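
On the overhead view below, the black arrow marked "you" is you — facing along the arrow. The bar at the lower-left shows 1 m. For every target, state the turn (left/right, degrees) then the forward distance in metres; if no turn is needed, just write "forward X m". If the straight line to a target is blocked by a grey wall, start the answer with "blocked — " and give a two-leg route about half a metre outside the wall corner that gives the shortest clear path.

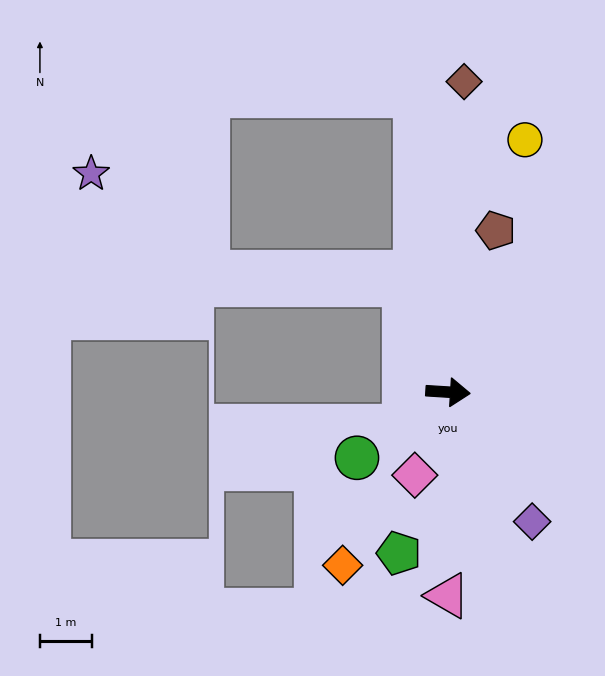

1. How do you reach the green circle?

turn right 141°, forward 2.2 m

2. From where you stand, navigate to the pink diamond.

turn right 108°, forward 1.7 m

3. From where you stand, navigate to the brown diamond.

turn left 91°, forward 6.0 m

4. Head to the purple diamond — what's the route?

turn right 53°, forward 3.0 m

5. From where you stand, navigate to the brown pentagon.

turn left 77°, forward 3.3 m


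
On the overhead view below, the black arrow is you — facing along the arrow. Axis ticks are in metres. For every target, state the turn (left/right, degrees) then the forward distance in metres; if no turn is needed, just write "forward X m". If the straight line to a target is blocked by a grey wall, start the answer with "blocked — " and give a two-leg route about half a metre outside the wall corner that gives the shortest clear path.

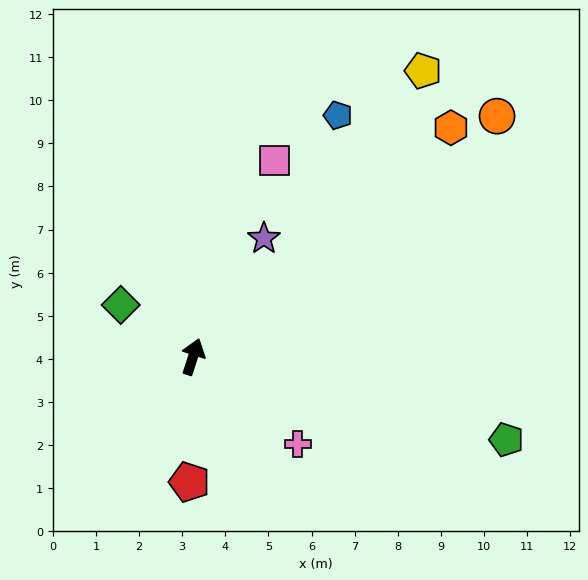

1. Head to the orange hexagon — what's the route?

turn right 30°, forward 8.0 m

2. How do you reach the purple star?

turn right 13°, forward 3.2 m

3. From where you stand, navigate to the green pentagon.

turn right 87°, forward 7.5 m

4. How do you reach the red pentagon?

turn right 164°, forward 2.9 m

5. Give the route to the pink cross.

turn right 112°, forward 3.2 m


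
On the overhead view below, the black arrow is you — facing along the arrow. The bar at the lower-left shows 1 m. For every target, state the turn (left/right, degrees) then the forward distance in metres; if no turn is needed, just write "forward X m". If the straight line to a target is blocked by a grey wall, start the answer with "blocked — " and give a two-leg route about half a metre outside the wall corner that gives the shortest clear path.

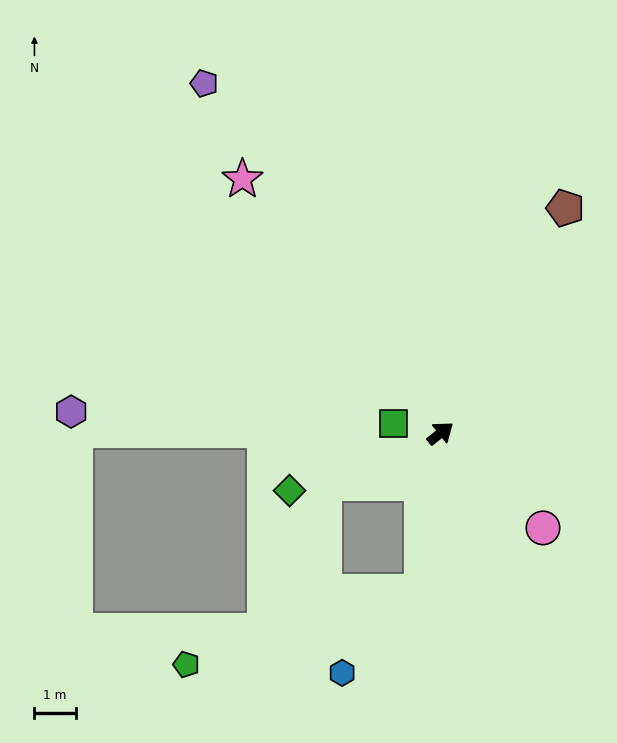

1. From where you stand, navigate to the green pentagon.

blocked — turn right 135°, forward 3.9 m, then turn right 66°, forward 6.0 m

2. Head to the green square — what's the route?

turn left 130°, forward 1.2 m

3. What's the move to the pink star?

turn left 90°, forward 7.8 m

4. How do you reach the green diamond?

turn left 163°, forward 3.9 m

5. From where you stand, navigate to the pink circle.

turn right 81°, forward 3.4 m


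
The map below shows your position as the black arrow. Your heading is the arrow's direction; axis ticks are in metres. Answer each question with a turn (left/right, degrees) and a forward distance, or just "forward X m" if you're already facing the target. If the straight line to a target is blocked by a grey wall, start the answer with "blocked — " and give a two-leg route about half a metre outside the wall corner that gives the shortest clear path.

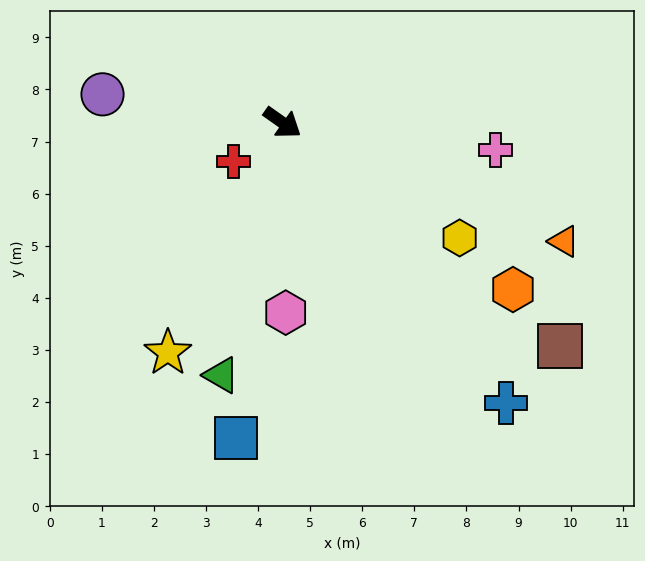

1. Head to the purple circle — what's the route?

turn right 154°, forward 3.5 m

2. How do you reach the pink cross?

turn left 28°, forward 4.1 m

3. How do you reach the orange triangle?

turn left 12°, forward 5.9 m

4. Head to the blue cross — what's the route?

turn right 16°, forward 6.9 m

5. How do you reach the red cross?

turn right 106°, forward 1.2 m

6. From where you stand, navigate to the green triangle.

turn right 68°, forward 5.0 m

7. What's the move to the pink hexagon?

turn right 54°, forward 3.6 m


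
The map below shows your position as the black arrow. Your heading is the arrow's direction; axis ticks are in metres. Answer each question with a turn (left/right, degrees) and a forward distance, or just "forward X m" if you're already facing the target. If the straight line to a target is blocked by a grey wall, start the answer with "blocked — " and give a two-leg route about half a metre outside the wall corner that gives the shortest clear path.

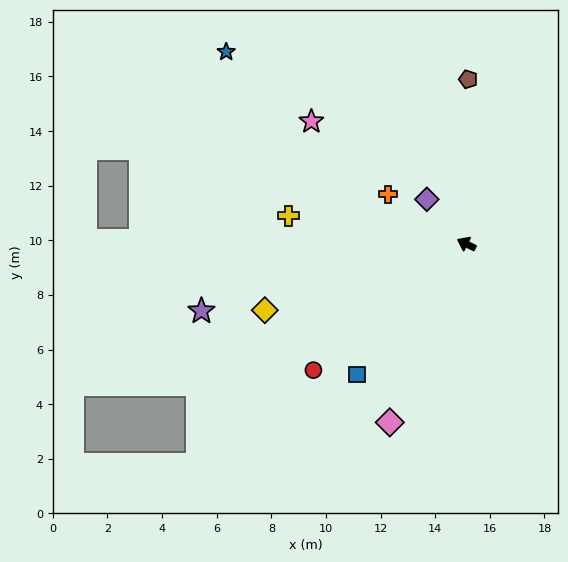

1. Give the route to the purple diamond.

turn right 22°, forward 2.2 m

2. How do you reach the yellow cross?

turn left 18°, forward 6.6 m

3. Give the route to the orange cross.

turn right 6°, forward 3.4 m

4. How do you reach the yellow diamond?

turn left 45°, forward 7.8 m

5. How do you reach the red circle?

turn left 66°, forward 7.3 m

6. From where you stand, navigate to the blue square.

turn left 77°, forward 6.2 m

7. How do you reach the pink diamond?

turn left 93°, forward 7.1 m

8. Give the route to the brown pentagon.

turn right 64°, forward 6.0 m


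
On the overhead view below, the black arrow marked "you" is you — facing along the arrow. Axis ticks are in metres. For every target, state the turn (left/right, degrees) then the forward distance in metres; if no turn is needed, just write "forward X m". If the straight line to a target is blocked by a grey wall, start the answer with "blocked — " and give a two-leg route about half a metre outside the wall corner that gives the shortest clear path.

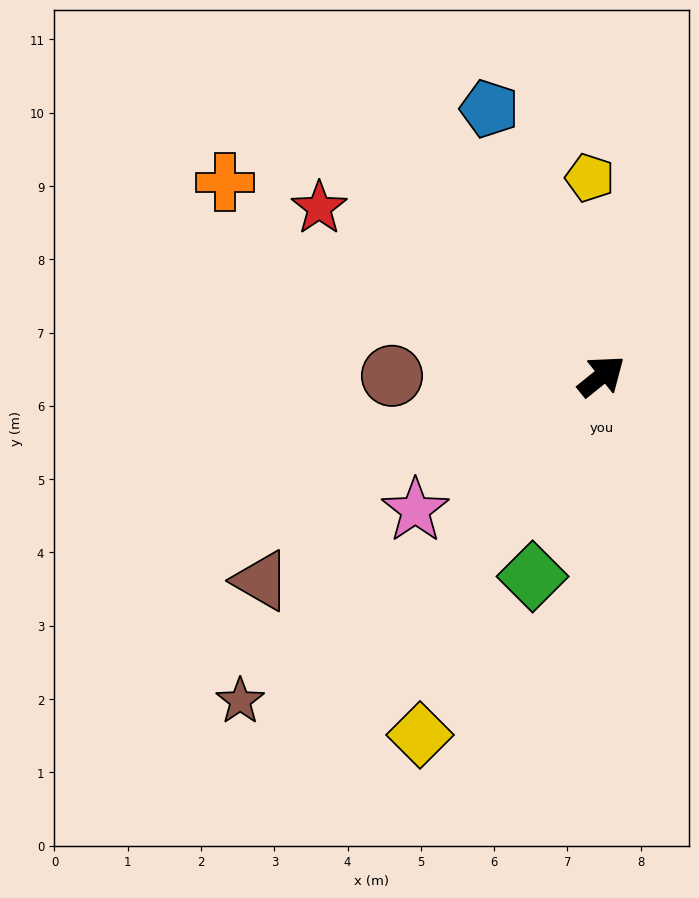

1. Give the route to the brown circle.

turn left 141°, forward 2.9 m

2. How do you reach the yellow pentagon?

turn left 55°, forward 2.7 m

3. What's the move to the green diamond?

turn right 148°, forward 2.9 m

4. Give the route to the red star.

turn left 110°, forward 4.5 m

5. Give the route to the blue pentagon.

turn left 74°, forward 4.0 m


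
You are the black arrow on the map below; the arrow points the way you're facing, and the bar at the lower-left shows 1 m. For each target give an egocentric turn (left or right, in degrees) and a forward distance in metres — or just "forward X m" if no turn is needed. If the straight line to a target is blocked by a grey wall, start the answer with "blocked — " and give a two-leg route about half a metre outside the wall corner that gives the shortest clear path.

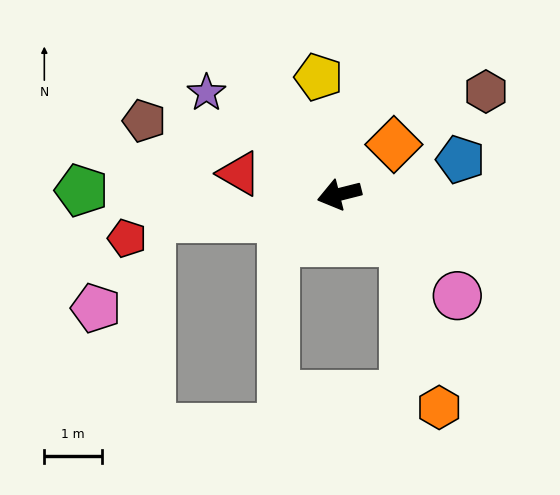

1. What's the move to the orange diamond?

turn right 152°, forward 1.3 m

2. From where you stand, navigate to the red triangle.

turn right 26°, forward 1.8 m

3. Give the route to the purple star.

turn right 52°, forward 2.9 m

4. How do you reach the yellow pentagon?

turn right 94°, forward 2.1 m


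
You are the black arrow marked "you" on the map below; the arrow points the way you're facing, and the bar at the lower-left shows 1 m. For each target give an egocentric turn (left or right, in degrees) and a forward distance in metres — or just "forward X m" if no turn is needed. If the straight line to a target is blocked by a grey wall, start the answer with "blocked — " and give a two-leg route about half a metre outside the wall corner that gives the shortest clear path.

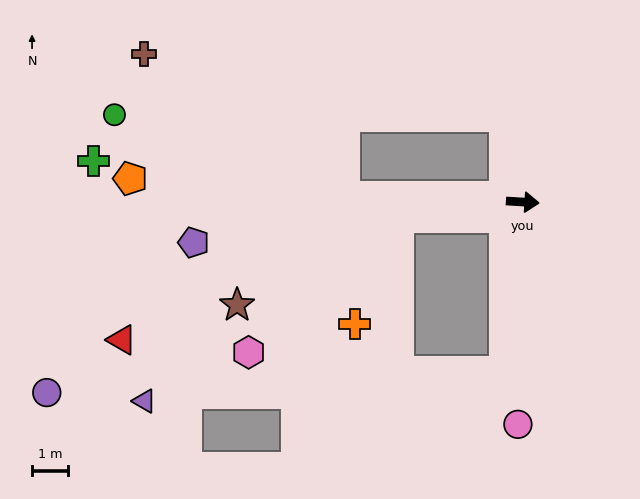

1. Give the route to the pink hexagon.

blocked — turn right 169°, forward 3.4 m, then turn left 34°, forward 5.5 m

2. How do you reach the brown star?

blocked — turn right 169°, forward 3.4 m, then turn left 21°, forward 5.1 m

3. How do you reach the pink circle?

turn right 88°, forward 6.1 m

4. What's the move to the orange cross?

blocked — turn right 169°, forward 3.4 m, then turn left 60°, forward 3.2 m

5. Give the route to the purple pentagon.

turn right 169°, forward 9.1 m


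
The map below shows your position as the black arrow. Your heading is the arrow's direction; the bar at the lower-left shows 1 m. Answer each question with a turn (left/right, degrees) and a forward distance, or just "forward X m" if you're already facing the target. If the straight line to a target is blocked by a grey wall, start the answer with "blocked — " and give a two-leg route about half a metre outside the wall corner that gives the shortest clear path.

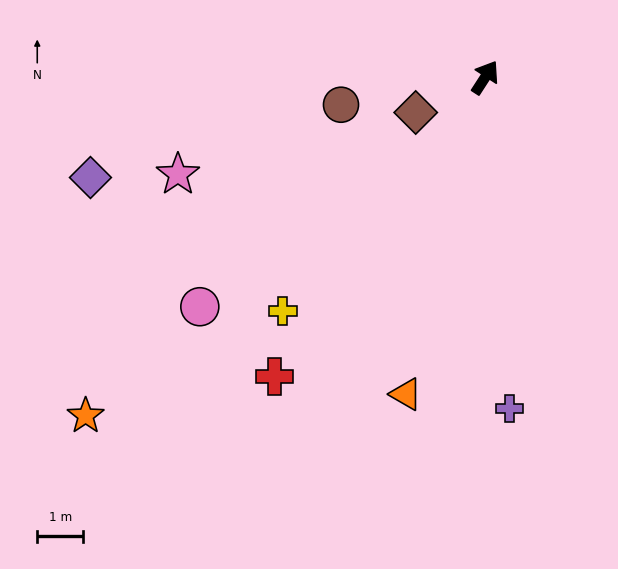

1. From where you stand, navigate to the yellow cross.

turn left 172°, forward 6.7 m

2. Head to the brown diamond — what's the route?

turn left 150°, forward 1.7 m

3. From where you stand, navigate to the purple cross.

turn right 143°, forward 7.2 m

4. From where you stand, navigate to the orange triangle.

turn right 161°, forward 7.1 m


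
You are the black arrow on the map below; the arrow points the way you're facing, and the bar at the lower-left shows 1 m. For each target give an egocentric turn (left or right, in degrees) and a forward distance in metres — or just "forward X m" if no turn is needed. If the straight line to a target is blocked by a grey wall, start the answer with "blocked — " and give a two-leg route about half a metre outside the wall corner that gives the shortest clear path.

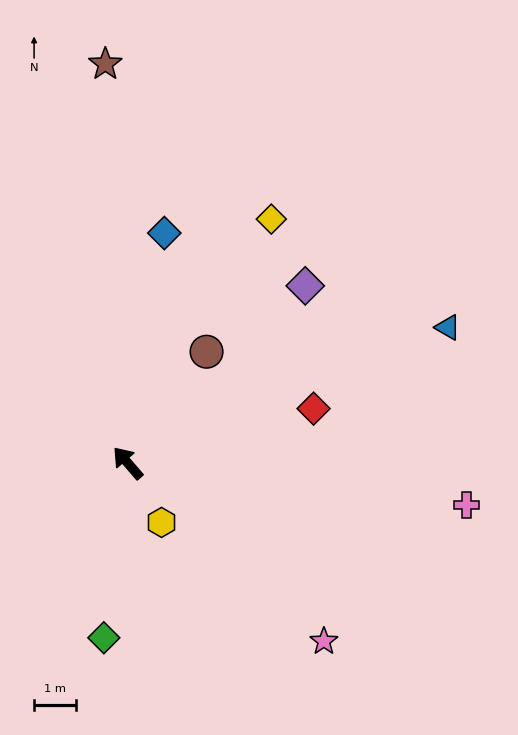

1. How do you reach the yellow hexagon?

turn left 169°, forward 1.6 m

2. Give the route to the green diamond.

turn left 131°, forward 4.3 m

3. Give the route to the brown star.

turn right 38°, forward 9.6 m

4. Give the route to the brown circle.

turn right 76°, forward 3.3 m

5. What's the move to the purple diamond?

turn right 86°, forward 6.0 m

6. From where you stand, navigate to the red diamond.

turn right 115°, forward 4.7 m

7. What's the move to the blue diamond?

turn right 50°, forward 5.6 m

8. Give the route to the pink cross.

turn right 138°, forward 8.2 m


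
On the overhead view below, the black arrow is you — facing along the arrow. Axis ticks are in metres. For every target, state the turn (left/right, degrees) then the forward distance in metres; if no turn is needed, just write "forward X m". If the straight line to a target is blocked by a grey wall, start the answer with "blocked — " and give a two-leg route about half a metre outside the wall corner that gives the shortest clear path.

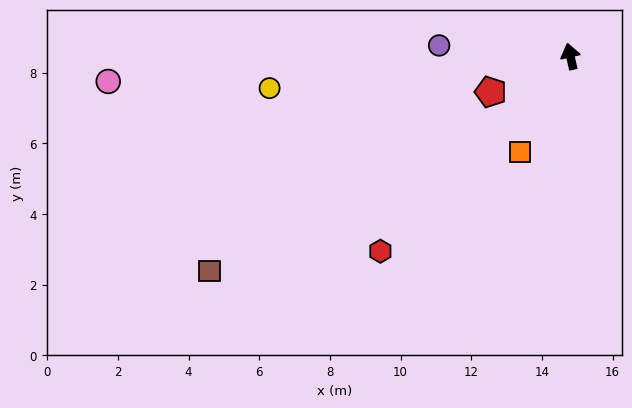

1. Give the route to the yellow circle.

turn left 83°, forward 8.6 m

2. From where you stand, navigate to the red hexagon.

turn left 123°, forward 7.7 m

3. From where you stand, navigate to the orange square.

turn left 139°, forward 3.1 m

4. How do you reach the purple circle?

turn left 72°, forward 3.7 m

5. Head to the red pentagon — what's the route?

turn left 101°, forward 2.5 m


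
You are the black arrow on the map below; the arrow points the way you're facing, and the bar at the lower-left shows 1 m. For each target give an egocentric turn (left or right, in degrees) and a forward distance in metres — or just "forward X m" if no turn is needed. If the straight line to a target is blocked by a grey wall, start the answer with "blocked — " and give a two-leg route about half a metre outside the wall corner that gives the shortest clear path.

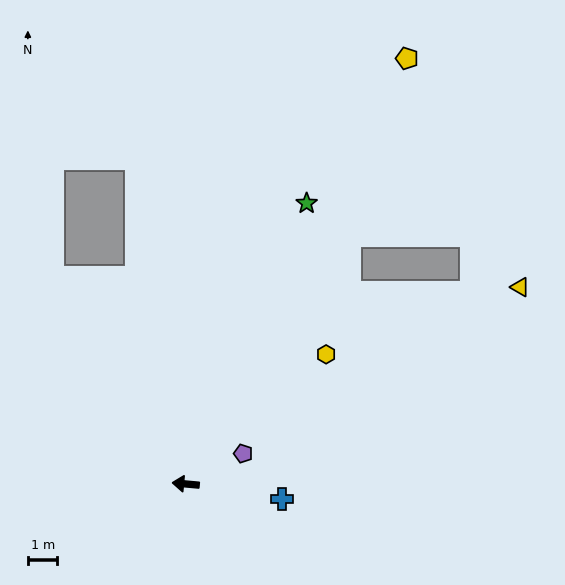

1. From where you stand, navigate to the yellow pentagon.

turn right 112°, forward 16.2 m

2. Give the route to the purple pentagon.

turn right 147°, forward 2.2 m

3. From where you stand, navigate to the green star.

turn right 108°, forward 10.3 m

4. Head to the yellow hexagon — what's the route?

turn right 132°, forward 6.5 m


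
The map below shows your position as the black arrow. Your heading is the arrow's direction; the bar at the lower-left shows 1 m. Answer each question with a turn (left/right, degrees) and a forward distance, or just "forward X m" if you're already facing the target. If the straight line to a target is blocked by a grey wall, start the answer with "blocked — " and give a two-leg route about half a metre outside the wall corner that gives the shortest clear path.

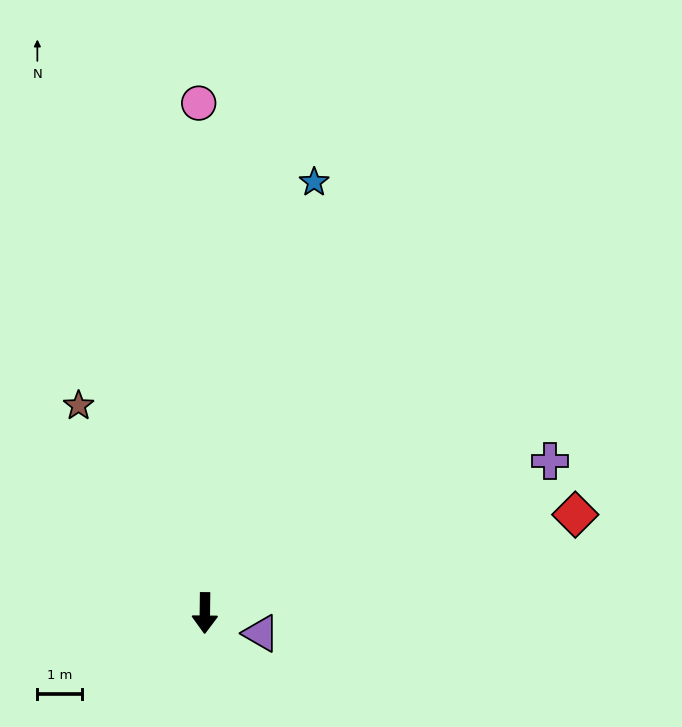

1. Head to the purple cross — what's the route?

turn left 114°, forward 8.4 m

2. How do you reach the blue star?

turn left 166°, forward 9.9 m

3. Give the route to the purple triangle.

turn left 71°, forward 1.3 m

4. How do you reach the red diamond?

turn left 106°, forward 8.6 m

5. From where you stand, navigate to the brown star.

turn right 148°, forward 5.4 m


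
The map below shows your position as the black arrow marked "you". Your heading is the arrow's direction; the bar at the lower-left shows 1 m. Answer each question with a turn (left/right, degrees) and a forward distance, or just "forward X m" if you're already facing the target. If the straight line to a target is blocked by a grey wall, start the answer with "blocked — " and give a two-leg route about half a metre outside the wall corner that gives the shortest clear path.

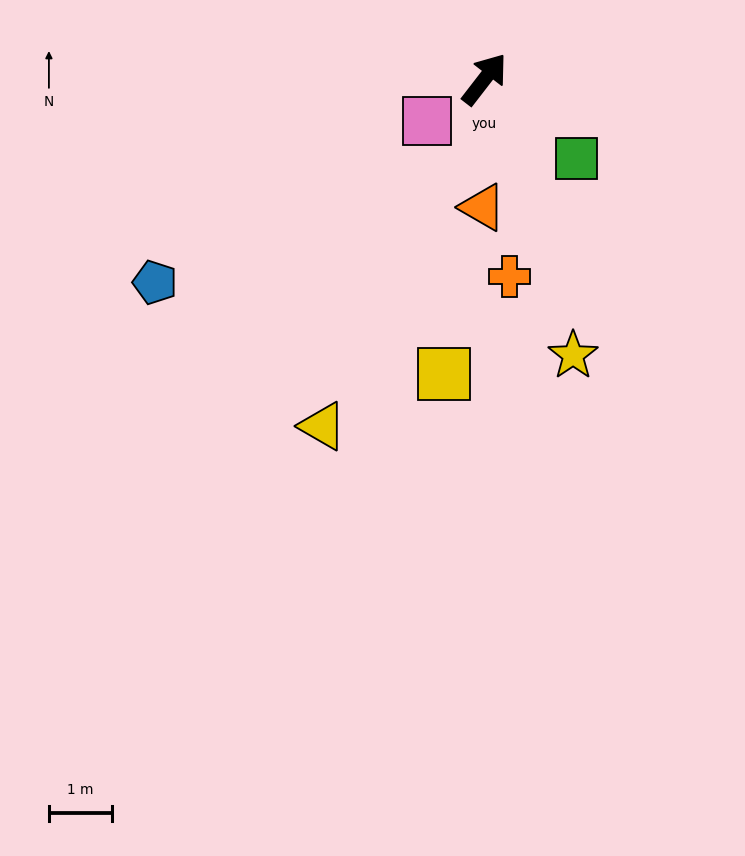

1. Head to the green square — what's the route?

turn right 93°, forward 1.9 m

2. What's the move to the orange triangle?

turn right 143°, forward 2.0 m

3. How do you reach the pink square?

turn left 164°, forward 1.1 m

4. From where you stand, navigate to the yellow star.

turn right 125°, forward 4.6 m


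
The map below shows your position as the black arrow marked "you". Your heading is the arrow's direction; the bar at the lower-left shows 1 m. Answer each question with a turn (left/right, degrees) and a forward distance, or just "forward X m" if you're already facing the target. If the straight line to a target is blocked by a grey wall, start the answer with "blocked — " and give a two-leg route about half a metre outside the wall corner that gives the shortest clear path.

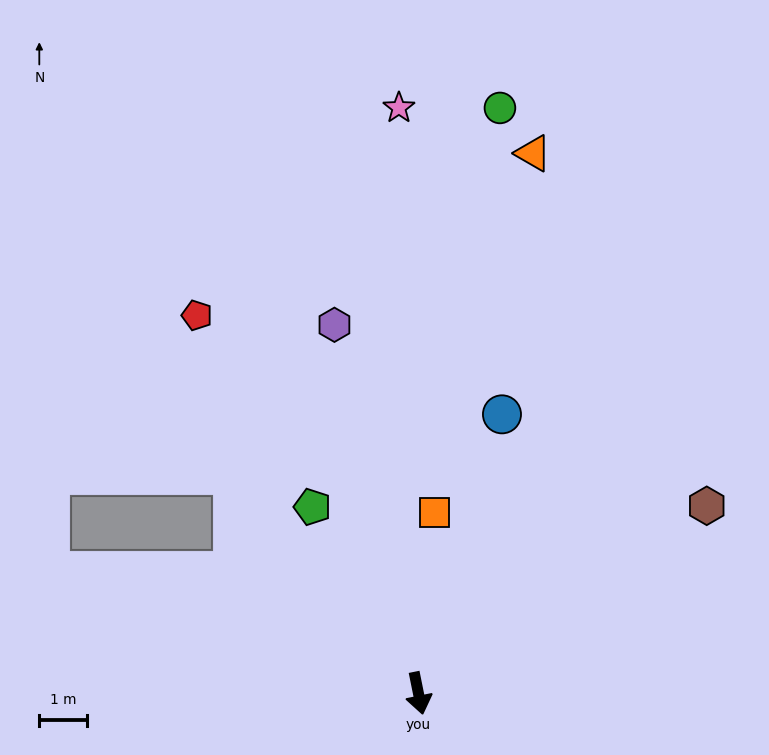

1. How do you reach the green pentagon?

turn right 162°, forward 4.5 m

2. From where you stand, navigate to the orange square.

turn left 164°, forward 3.8 m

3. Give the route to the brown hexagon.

turn left 112°, forward 7.3 m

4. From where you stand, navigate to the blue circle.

turn left 152°, forward 6.2 m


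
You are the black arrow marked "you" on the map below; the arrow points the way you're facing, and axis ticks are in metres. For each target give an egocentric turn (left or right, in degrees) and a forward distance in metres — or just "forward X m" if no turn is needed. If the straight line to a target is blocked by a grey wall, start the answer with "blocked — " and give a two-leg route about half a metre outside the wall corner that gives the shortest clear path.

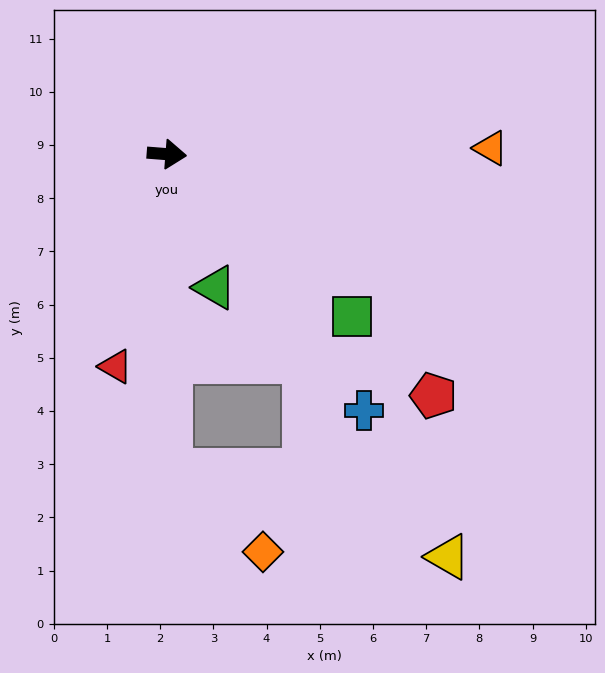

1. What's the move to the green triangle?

turn right 66°, forward 2.7 m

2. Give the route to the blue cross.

turn right 48°, forward 6.1 m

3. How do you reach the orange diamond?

blocked — turn right 85°, forward 6.0 m, then turn left 48°, forward 2.3 m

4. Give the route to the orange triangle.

turn left 6°, forward 6.1 m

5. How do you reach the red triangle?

turn right 99°, forward 4.1 m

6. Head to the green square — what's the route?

turn right 37°, forward 4.6 m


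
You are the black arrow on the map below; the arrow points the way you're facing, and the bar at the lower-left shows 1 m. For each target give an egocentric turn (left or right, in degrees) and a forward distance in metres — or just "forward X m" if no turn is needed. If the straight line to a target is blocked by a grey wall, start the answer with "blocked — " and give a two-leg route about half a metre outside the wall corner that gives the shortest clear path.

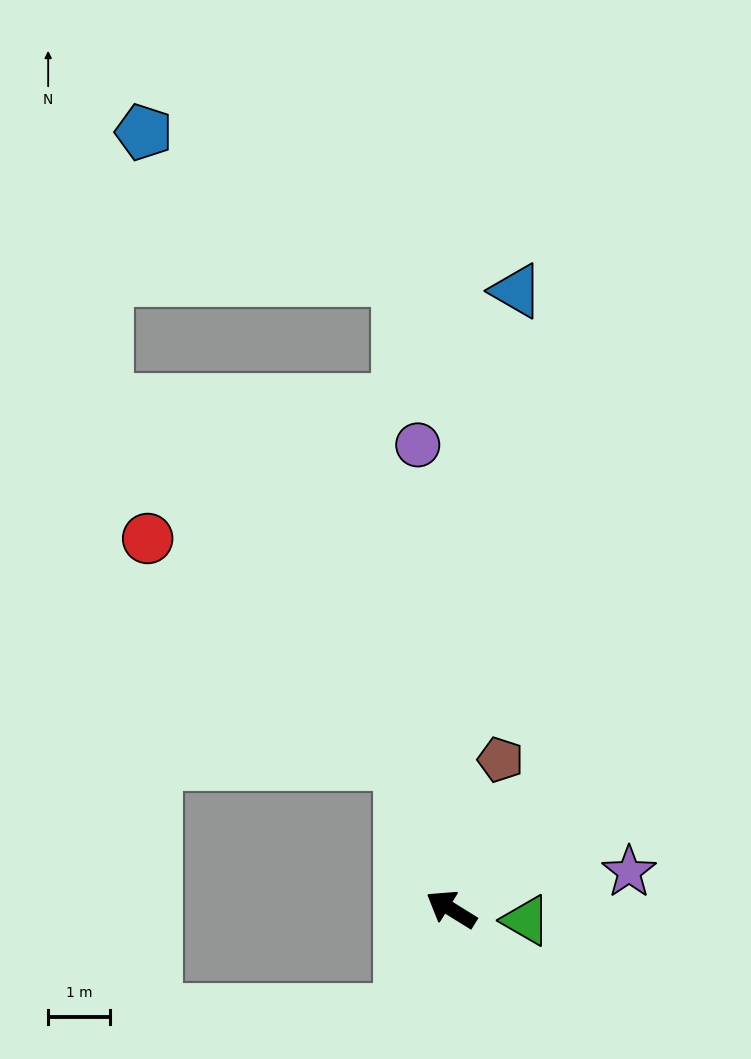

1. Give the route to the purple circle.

turn right 54°, forward 7.5 m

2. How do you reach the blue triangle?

turn right 64°, forward 10.0 m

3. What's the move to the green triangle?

turn right 157°, forward 1.2 m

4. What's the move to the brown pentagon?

turn right 76°, forward 2.5 m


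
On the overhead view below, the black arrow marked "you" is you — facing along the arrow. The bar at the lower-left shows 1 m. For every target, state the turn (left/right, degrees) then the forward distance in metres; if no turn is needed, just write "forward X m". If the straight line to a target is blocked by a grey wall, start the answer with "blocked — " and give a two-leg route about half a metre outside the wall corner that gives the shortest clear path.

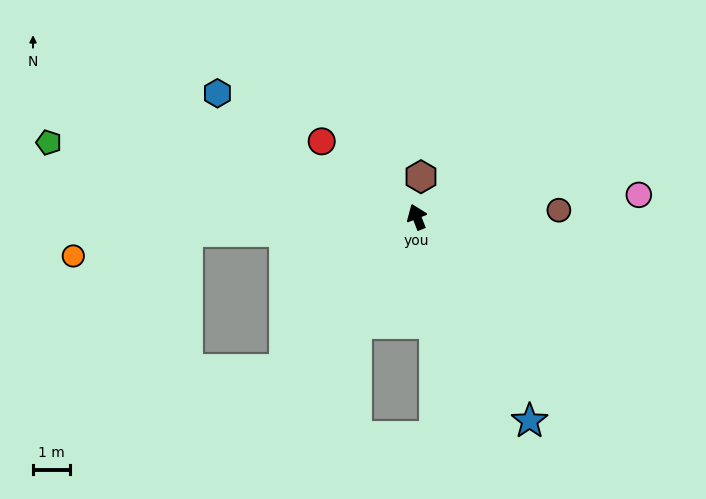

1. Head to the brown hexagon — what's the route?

turn right 28°, forward 1.1 m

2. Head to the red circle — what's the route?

turn left 30°, forward 3.3 m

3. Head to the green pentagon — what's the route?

turn left 57°, forward 10.3 m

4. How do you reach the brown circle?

turn right 109°, forward 3.9 m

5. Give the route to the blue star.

turn right 173°, forward 6.4 m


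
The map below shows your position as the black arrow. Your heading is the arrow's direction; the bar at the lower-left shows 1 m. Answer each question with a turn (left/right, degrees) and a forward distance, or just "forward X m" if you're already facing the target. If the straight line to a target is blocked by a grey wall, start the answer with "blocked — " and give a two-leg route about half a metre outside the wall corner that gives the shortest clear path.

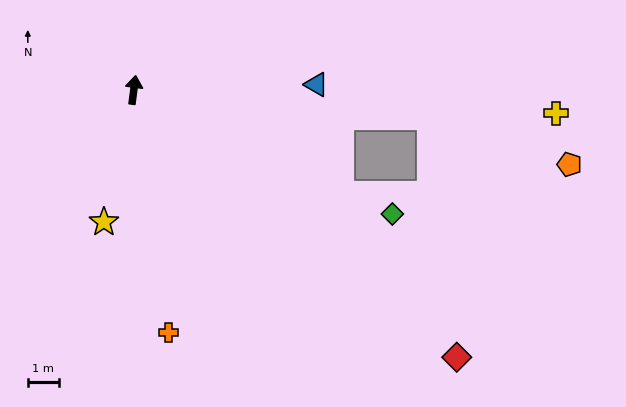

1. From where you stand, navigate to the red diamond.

turn right 122°, forward 13.4 m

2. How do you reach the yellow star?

turn left 175°, forward 4.3 m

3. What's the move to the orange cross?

turn right 164°, forward 7.8 m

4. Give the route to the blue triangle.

turn right 81°, forward 5.8 m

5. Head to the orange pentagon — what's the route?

blocked — turn right 88°, forward 9.5 m, then turn right 14°, forward 4.7 m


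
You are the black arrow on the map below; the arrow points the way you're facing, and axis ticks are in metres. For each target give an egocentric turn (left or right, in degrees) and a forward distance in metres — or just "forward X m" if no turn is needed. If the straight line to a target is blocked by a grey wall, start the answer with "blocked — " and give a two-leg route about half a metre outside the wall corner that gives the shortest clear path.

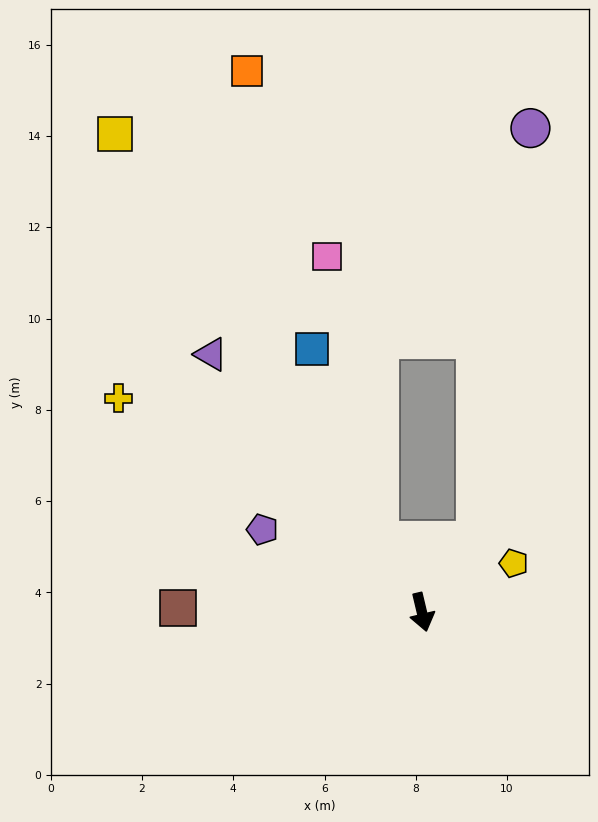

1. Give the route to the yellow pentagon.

turn left 105°, forward 2.3 m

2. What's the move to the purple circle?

blocked — turn left 130°, forward 2.0 m, then turn left 29°, forward 9.1 m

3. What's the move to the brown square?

turn right 104°, forward 5.3 m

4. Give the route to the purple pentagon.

turn right 131°, forward 3.9 m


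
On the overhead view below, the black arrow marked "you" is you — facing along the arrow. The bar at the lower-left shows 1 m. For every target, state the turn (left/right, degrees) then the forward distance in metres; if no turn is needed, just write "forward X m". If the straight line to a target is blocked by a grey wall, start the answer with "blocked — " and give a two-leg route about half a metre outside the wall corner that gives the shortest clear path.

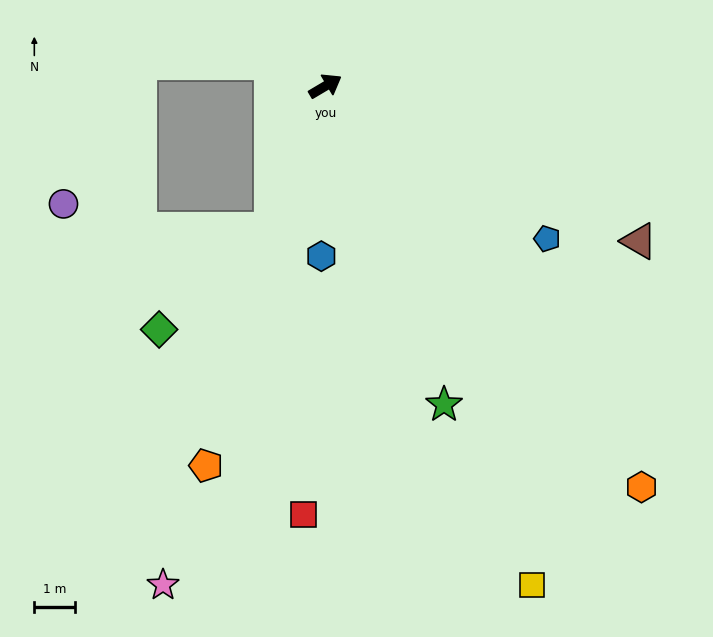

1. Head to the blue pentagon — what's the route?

turn right 65°, forward 6.5 m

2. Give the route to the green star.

turn right 100°, forward 8.3 m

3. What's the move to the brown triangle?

turn right 57°, forward 8.5 m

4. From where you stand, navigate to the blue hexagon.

turn right 122°, forward 4.1 m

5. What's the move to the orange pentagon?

turn right 138°, forward 9.7 m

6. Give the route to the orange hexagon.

turn right 82°, forward 12.4 m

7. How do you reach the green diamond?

blocked — turn right 141°, forward 3.7 m, then turn right 28°, forward 3.7 m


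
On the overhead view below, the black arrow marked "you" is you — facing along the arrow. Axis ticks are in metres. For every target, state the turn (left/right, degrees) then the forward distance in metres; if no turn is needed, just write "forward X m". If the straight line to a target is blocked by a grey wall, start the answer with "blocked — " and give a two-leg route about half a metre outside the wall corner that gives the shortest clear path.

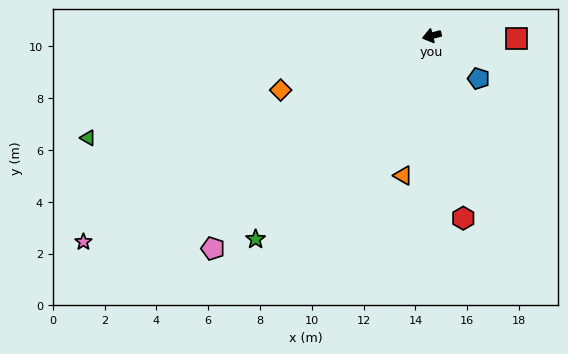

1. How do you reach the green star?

turn left 35°, forward 10.4 m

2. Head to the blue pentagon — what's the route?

turn left 123°, forward 2.4 m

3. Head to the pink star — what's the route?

turn left 16°, forward 15.6 m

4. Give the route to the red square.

turn left 164°, forward 3.3 m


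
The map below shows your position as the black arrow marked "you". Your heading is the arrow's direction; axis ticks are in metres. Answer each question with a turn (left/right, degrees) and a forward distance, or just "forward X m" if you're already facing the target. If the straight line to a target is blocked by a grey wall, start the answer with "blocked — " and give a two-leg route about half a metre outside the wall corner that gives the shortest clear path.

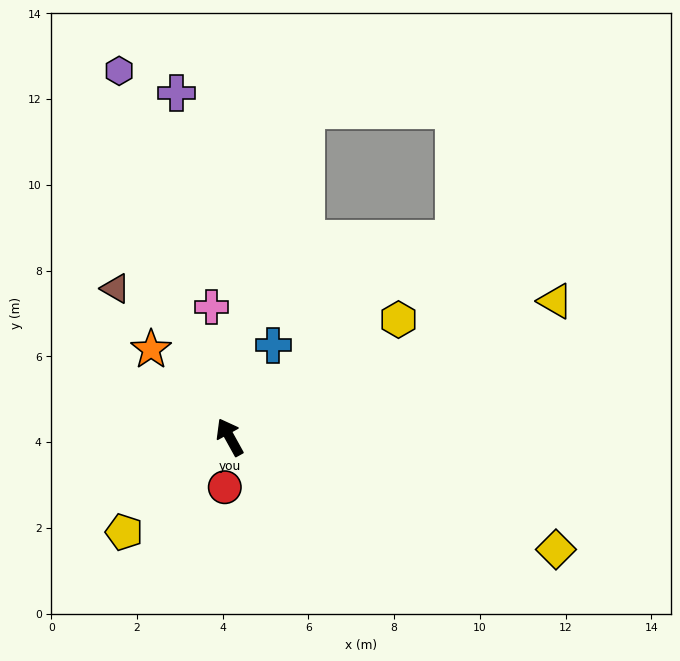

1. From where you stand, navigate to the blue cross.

turn right 54°, forward 2.4 m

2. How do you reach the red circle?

turn left 145°, forward 1.2 m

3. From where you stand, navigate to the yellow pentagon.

turn left 103°, forward 3.3 m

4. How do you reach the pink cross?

turn right 21°, forward 3.1 m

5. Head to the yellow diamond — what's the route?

turn right 138°, forward 8.0 m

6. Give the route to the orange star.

turn left 13°, forward 2.7 m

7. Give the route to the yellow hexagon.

turn right 84°, forward 4.8 m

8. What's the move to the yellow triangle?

turn right 96°, forward 8.2 m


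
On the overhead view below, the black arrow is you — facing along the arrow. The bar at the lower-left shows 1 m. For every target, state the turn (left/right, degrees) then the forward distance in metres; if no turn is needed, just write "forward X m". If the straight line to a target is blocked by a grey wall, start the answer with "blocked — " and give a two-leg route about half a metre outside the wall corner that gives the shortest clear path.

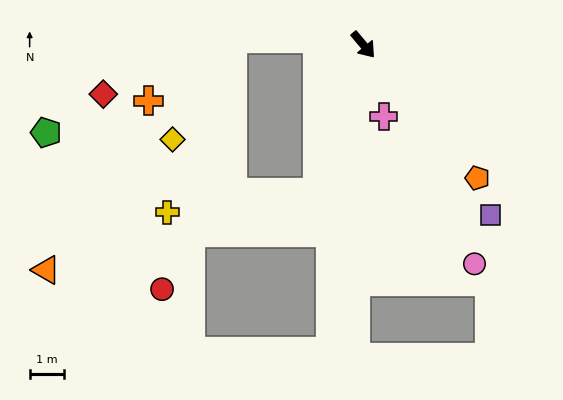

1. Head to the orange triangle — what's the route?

blocked — turn right 57°, forward 4.5 m, then turn right 57°, forward 8.2 m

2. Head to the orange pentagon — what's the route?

forward 5.1 m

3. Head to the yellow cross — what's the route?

blocked — turn right 57°, forward 4.5 m, then turn right 66°, forward 4.4 m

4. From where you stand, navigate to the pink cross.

turn right 24°, forward 2.2 m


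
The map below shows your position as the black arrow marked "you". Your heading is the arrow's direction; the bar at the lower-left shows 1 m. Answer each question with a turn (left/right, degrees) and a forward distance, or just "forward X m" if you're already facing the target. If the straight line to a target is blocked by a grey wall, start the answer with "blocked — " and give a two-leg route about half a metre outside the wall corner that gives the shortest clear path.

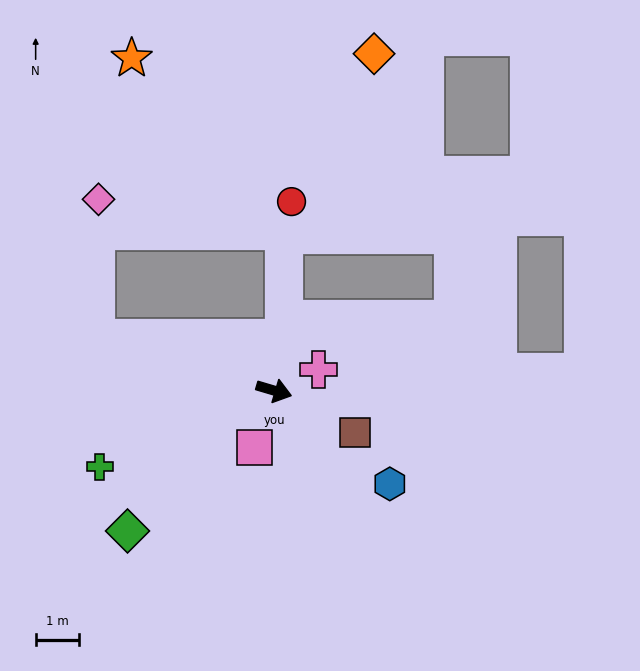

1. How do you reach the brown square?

turn right 11°, forward 2.1 m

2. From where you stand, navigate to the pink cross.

turn left 42°, forward 1.1 m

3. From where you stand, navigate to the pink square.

turn right 92°, forward 1.4 m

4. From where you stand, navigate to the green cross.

turn right 140°, forward 4.3 m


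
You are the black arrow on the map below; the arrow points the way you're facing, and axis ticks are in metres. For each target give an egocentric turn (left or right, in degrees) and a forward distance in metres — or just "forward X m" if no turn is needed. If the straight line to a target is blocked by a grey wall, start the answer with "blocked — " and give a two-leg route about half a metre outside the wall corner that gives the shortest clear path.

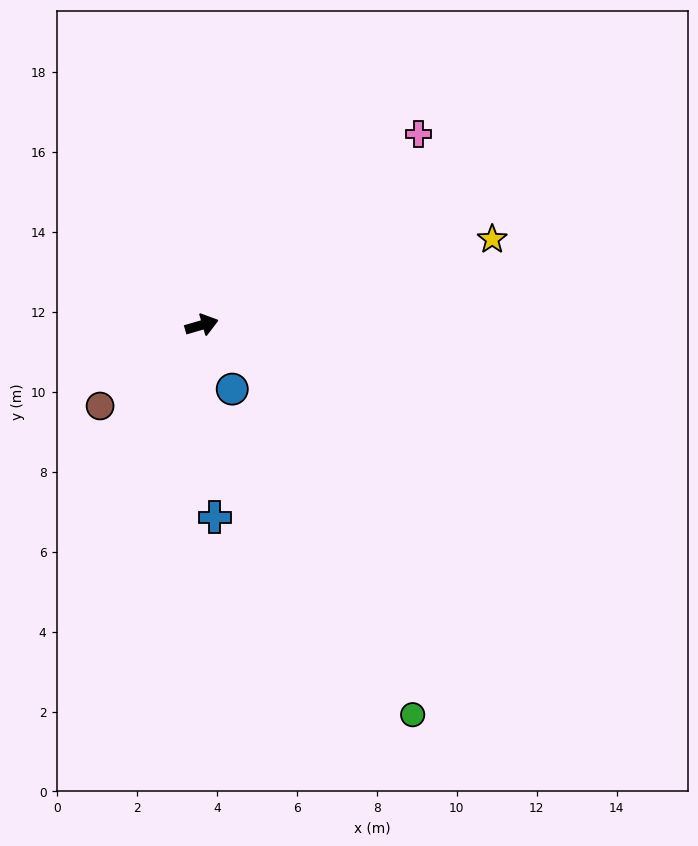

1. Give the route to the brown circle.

turn right 158°, forward 3.2 m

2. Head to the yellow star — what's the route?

forward 7.6 m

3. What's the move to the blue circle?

turn right 81°, forward 1.8 m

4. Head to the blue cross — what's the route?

turn right 102°, forward 4.8 m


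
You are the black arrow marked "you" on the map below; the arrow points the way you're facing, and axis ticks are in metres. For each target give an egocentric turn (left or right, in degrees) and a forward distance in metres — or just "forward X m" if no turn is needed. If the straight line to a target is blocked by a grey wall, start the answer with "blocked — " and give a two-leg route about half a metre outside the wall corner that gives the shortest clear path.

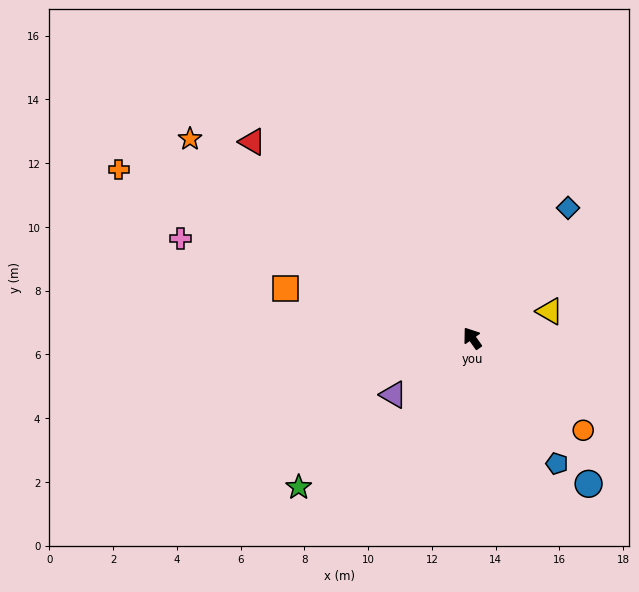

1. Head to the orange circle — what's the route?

turn right 165°, forward 4.5 m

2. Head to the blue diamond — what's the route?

turn right 72°, forward 5.1 m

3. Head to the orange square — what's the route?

turn left 40°, forward 6.1 m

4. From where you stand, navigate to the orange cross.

turn left 29°, forward 12.3 m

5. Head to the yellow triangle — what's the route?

turn right 106°, forward 2.6 m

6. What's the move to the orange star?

turn left 19°, forward 10.8 m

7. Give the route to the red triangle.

turn left 13°, forward 9.2 m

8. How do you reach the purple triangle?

turn left 90°, forward 3.0 m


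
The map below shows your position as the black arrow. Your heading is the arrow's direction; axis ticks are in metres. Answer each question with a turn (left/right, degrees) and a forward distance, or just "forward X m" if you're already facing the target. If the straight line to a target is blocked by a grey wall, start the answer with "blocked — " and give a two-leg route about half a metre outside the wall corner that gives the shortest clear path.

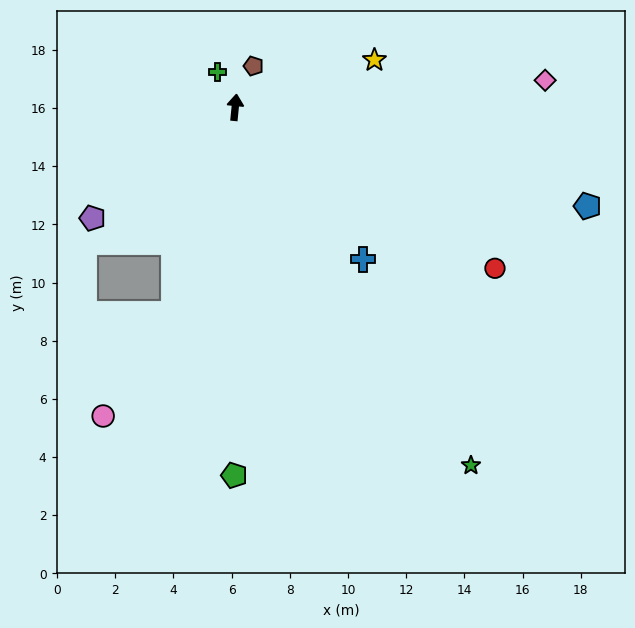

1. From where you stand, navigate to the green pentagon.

turn right 175°, forward 12.7 m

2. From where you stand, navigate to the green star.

turn right 141°, forward 14.7 m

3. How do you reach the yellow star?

turn right 66°, forward 5.1 m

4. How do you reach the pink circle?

blocked — turn left 169°, forward 7.4 m, then turn right 17°, forward 4.3 m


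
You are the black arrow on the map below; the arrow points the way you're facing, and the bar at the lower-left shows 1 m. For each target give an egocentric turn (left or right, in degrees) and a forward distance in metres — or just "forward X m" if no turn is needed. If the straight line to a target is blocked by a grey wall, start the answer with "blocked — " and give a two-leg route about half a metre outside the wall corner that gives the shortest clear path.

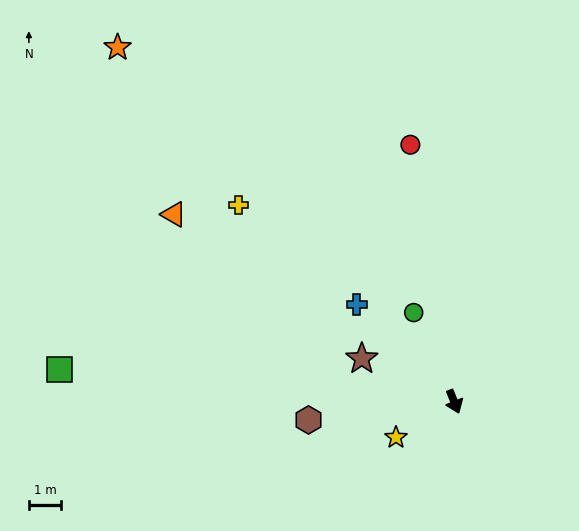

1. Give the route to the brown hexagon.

turn right 105°, forward 4.5 m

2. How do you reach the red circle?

turn left 168°, forward 8.0 m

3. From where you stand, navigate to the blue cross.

turn right 157°, forward 4.2 m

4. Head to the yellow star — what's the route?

turn right 80°, forward 2.1 m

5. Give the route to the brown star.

turn right 137°, forward 3.1 m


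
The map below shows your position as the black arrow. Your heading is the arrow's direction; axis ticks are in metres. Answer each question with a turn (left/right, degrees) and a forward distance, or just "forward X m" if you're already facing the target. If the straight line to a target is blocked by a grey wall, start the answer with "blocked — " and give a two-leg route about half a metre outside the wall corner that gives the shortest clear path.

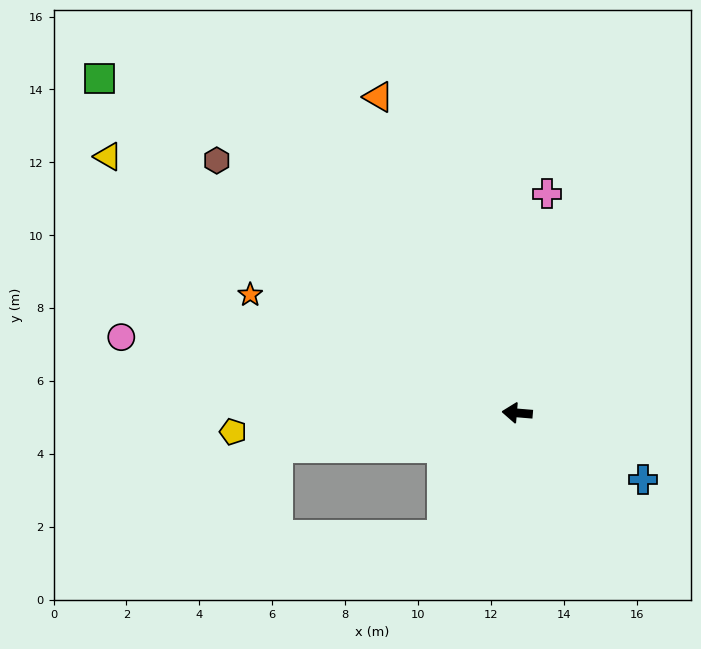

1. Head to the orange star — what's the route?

turn right 19°, forward 8.0 m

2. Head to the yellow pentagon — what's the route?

turn left 9°, forward 7.8 m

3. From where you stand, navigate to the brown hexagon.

turn right 35°, forward 10.8 m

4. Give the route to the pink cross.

turn right 93°, forward 6.1 m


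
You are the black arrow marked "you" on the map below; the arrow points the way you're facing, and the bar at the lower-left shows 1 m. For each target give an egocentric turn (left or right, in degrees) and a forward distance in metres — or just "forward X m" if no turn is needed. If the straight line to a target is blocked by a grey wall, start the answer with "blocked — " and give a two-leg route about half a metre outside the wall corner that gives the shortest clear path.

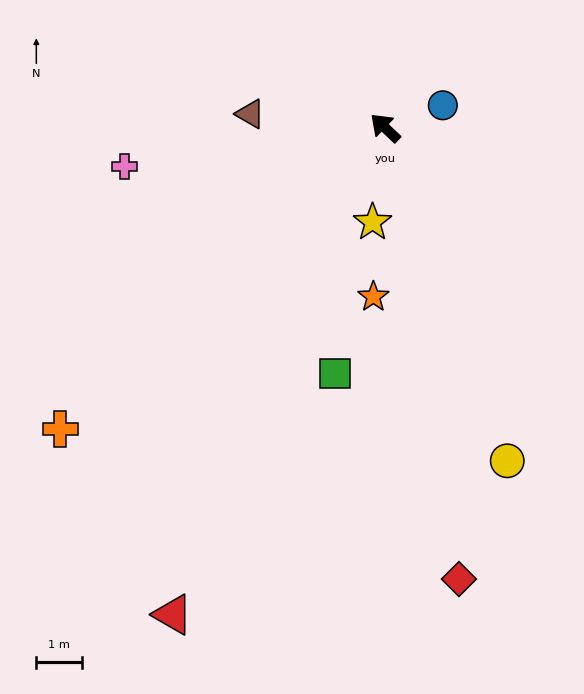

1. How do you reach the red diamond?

turn left 143°, forward 10.1 m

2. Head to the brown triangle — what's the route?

turn left 38°, forward 3.0 m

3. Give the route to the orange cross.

turn left 86°, forward 9.8 m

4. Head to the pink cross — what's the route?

turn left 52°, forward 5.8 m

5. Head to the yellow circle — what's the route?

turn left 154°, forward 7.8 m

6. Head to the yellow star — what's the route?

turn left 126°, forward 2.1 m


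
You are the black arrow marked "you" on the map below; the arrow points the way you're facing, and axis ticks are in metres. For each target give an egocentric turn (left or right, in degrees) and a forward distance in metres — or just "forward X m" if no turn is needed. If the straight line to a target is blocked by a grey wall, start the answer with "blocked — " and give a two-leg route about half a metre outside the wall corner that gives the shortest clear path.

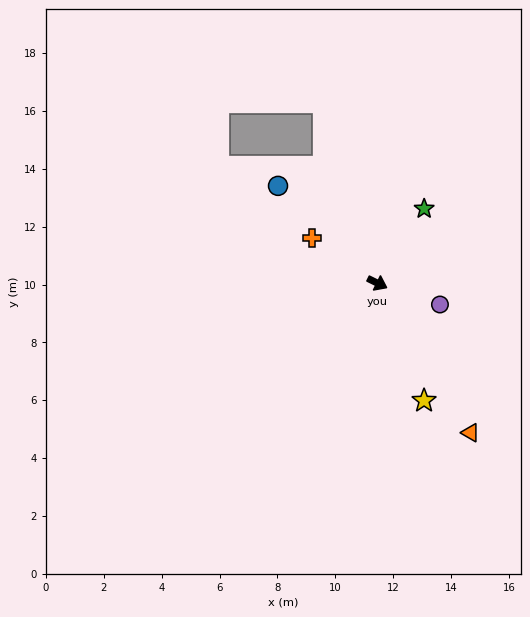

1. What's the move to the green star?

turn left 84°, forward 3.0 m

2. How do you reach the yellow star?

turn right 42°, forward 4.4 m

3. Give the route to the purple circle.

turn left 7°, forward 2.3 m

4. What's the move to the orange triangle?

turn right 32°, forward 6.1 m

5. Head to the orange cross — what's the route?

turn left 172°, forward 2.7 m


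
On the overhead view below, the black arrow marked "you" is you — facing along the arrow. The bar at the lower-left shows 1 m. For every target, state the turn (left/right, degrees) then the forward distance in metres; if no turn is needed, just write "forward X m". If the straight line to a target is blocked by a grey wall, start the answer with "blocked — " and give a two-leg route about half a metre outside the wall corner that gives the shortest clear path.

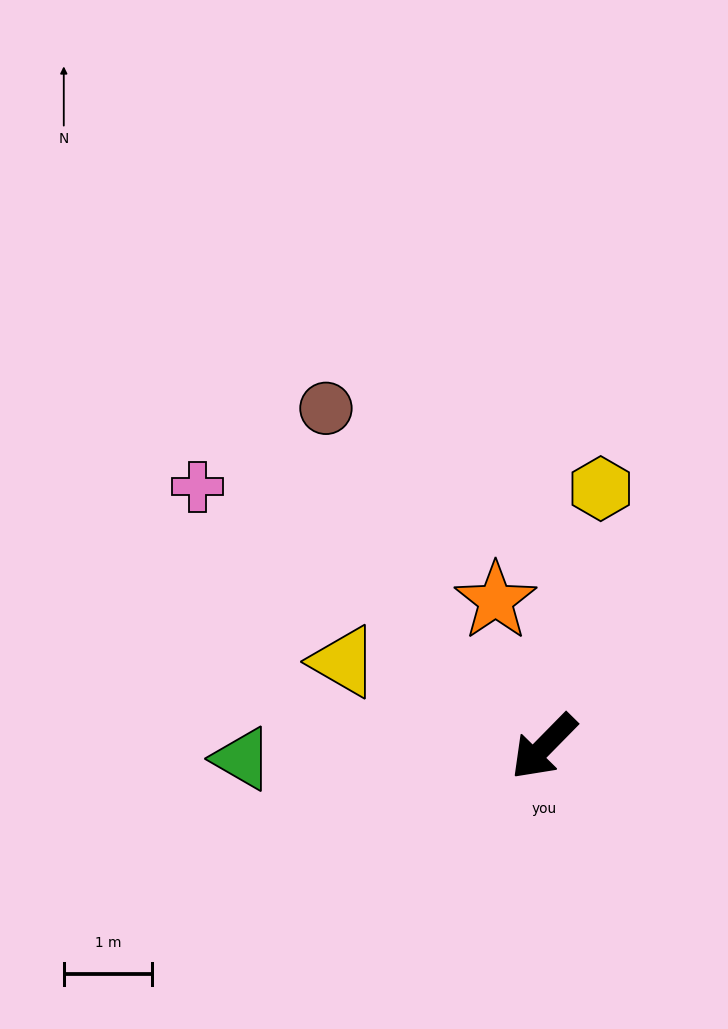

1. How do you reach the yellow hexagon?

turn right 148°, forward 3.0 m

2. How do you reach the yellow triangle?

turn right 68°, forward 2.5 m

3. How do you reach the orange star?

turn right 117°, forward 1.7 m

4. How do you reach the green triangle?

turn right 43°, forward 3.4 m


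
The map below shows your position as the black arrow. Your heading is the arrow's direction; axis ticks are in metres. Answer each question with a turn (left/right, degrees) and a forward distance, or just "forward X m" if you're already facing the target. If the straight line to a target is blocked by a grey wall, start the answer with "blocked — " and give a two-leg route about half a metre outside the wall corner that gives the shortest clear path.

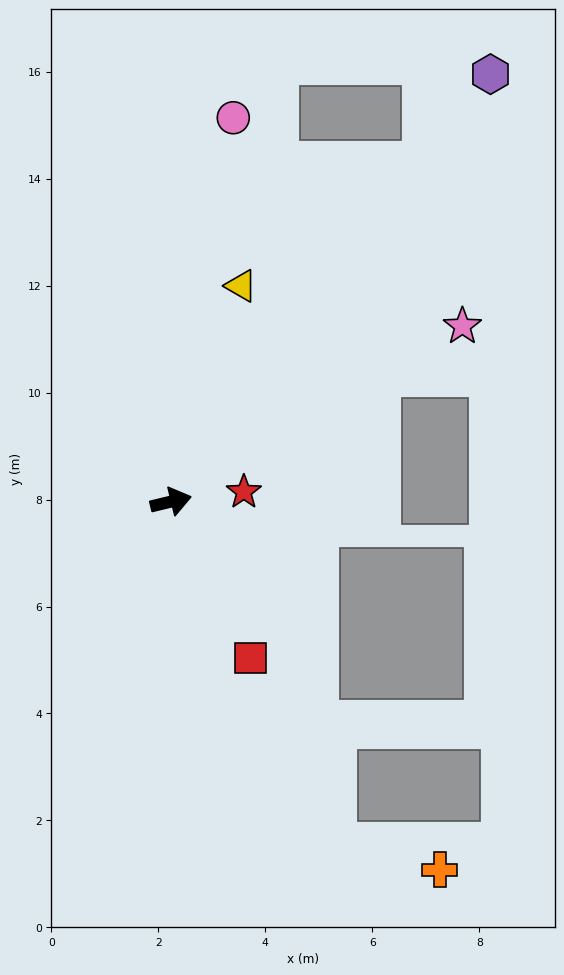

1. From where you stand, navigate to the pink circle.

turn left 67°, forward 7.3 m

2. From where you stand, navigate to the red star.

turn right 6°, forward 1.4 m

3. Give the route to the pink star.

turn left 17°, forward 6.4 m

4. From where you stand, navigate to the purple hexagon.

turn left 40°, forward 10.0 m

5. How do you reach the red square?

turn right 77°, forward 3.3 m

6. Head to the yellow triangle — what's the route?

turn left 58°, forward 4.2 m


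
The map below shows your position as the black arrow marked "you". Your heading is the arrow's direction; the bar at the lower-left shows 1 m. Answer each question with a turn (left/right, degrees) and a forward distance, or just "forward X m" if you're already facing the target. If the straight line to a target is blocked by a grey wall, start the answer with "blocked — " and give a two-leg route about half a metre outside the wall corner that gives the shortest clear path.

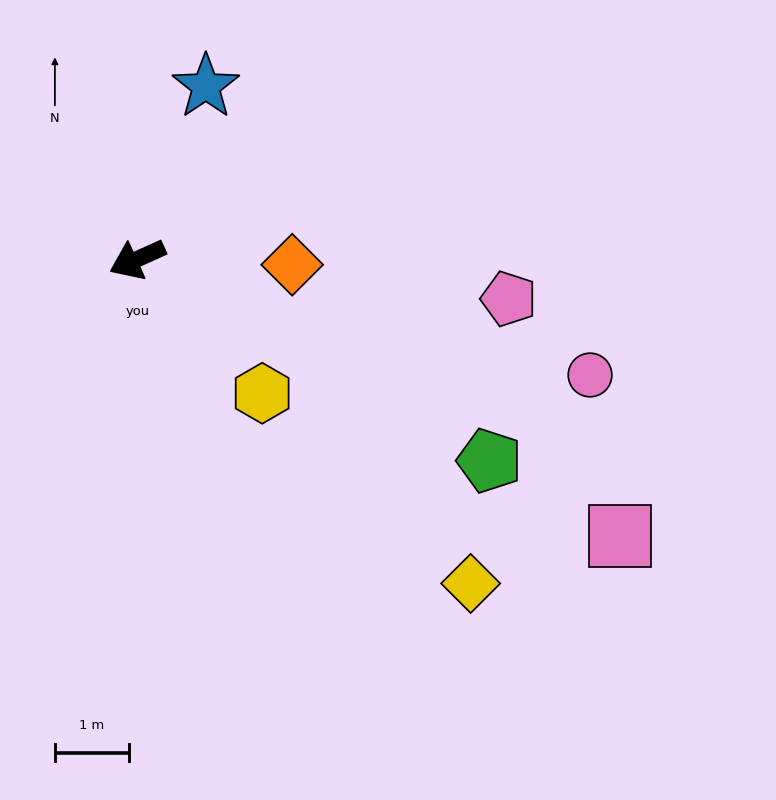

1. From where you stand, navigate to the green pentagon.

turn left 126°, forward 5.5 m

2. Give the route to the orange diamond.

turn left 154°, forward 2.1 m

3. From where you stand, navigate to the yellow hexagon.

turn left 109°, forward 2.5 m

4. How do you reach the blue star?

turn right 136°, forward 2.5 m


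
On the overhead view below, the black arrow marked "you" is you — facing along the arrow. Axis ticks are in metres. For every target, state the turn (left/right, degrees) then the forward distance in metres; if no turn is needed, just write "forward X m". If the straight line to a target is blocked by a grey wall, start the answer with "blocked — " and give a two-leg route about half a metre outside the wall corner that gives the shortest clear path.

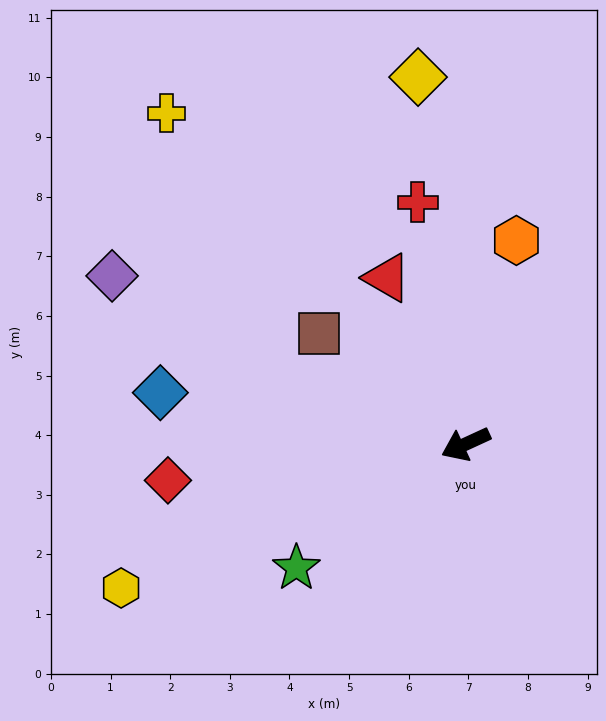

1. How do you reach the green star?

turn left 11°, forward 3.5 m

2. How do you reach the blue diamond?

turn right 34°, forward 5.2 m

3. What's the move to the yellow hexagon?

turn right 2°, forward 6.3 m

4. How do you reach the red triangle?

turn right 89°, forward 3.1 m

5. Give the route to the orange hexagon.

turn right 129°, forward 3.5 m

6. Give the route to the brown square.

turn right 62°, forward 3.1 m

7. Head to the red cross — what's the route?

turn right 103°, forward 4.1 m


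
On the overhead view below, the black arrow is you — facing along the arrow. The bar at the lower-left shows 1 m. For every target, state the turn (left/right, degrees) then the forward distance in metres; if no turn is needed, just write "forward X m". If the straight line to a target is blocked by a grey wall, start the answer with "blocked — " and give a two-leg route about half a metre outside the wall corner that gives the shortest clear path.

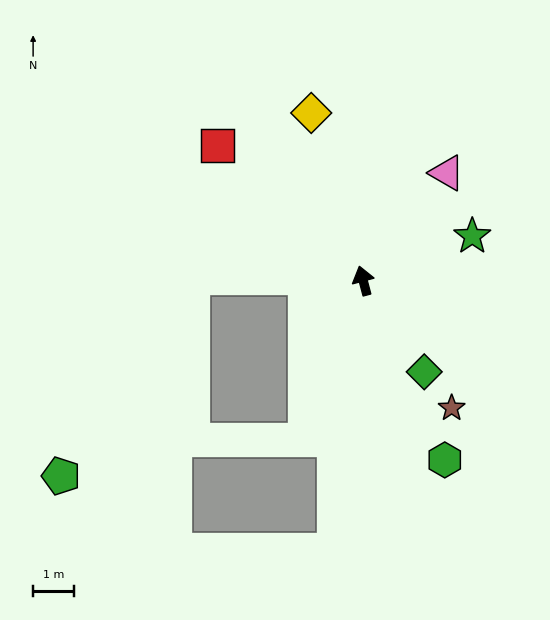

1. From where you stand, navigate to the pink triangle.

turn right 53°, forward 3.4 m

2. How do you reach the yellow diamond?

turn left 2°, forward 4.3 m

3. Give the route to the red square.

turn left 32°, forward 4.9 m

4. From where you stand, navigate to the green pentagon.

blocked — turn left 74°, forward 4.2 m, then turn left 58°, forward 5.9 m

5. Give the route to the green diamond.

turn right 161°, forward 2.7 m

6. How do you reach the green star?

turn right 83°, forward 2.9 m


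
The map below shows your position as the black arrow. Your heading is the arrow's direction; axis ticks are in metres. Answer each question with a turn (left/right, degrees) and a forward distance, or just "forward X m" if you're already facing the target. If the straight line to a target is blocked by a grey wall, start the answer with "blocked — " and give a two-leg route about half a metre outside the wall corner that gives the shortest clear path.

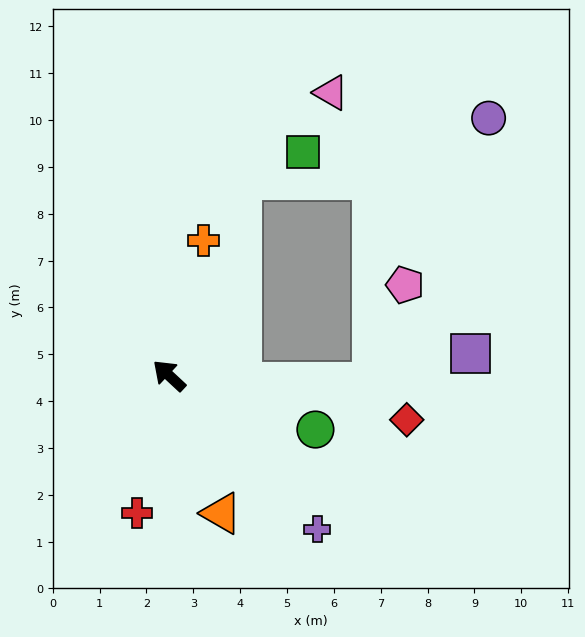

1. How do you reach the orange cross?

turn right 61°, forward 3.0 m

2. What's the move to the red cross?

turn left 120°, forward 3.0 m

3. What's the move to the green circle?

turn right 157°, forward 3.3 m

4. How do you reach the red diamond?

turn right 148°, forward 5.2 m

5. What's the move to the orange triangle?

turn left 154°, forward 3.1 m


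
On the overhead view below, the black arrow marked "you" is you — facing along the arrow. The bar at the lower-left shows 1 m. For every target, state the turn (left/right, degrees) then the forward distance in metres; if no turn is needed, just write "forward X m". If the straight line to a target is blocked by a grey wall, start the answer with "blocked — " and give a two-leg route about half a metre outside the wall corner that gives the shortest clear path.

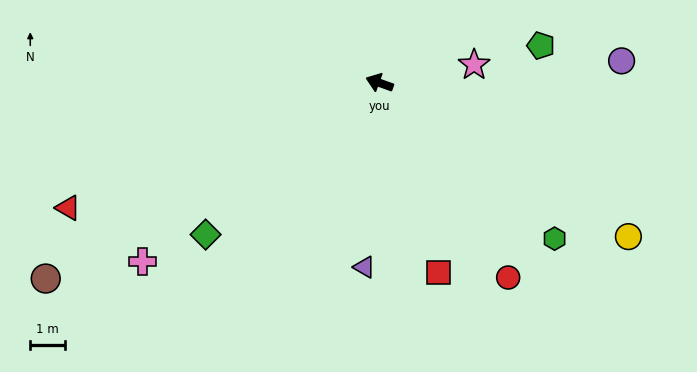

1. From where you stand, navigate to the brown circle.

turn left 50°, forward 11.2 m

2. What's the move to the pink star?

turn right 149°, forward 2.8 m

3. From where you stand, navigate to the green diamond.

turn left 61°, forward 6.7 m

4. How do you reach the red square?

turn left 127°, forward 5.7 m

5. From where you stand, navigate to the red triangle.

turn left 42°, forward 9.7 m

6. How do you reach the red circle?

turn left 143°, forward 6.7 m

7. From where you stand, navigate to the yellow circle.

turn left 168°, forward 8.4 m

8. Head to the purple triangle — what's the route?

turn left 105°, forward 5.3 m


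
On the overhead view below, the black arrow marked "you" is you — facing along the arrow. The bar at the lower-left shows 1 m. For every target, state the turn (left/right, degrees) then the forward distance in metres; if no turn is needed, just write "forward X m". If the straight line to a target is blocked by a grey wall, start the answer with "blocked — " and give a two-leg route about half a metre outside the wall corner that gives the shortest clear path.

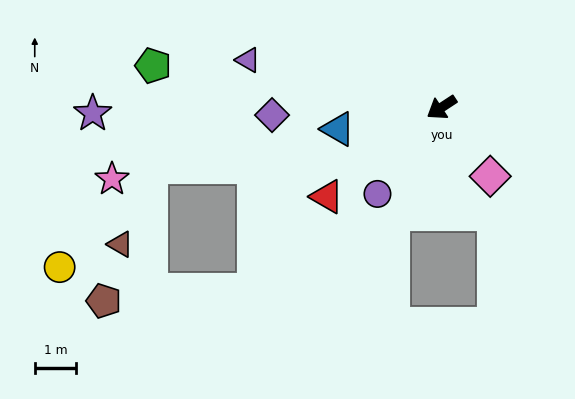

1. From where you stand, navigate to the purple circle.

turn left 20°, forward 2.6 m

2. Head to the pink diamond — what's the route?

turn left 92°, forward 2.0 m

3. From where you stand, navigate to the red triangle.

turn left 5°, forward 3.5 m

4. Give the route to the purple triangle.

turn right 47°, forward 4.8 m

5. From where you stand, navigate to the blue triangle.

turn right 22°, forward 2.6 m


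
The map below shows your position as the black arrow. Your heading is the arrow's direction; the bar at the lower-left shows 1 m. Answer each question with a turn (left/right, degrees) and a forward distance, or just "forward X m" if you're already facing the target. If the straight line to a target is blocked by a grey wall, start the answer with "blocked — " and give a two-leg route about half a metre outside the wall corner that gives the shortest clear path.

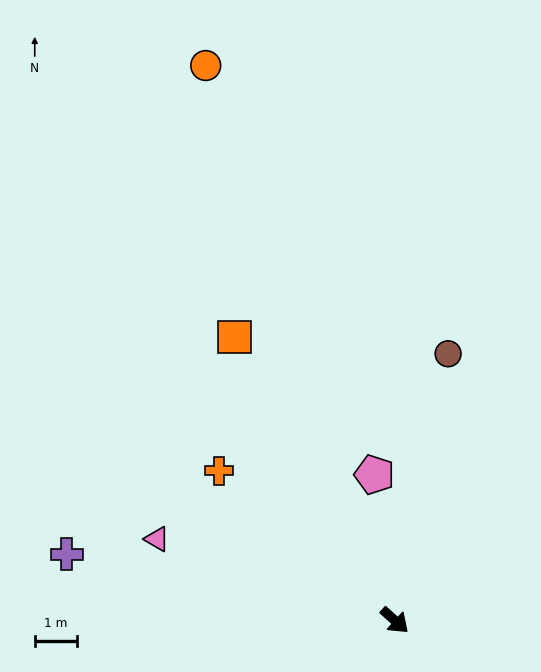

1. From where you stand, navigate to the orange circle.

turn left 151°, forward 14.0 m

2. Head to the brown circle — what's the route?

turn left 121°, forward 6.5 m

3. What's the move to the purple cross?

turn right 149°, forward 8.0 m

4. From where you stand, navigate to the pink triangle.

turn right 157°, forward 6.0 m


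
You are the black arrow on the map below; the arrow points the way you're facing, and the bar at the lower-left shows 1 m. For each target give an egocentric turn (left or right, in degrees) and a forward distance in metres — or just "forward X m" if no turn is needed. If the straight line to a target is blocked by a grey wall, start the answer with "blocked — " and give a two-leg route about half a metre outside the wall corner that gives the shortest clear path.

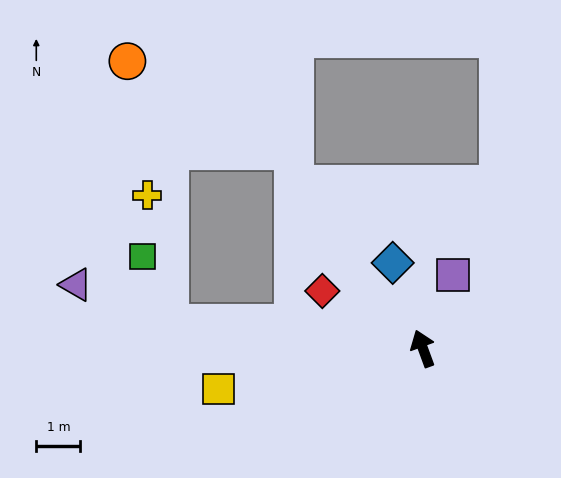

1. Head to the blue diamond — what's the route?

forward 2.1 m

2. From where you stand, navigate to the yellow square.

turn left 81°, forward 4.7 m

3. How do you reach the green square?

blocked — turn left 64°, forward 5.8 m, then turn right 62°, forward 1.6 m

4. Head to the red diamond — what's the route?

turn left 40°, forward 2.6 m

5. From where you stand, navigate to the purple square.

turn right 42°, forward 1.8 m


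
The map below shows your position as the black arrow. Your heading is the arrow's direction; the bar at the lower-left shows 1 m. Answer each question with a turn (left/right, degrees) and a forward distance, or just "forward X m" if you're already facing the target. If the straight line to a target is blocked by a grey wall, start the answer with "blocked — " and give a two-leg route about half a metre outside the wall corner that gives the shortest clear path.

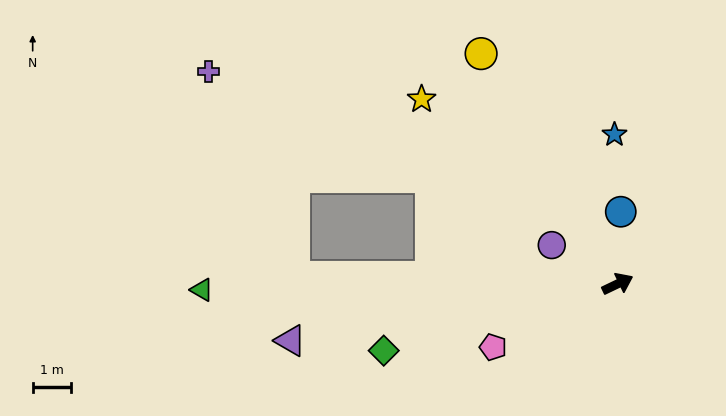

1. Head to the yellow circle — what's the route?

turn left 95°, forward 7.1 m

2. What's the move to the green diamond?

turn left 170°, forward 6.4 m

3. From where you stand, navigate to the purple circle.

turn left 124°, forward 2.0 m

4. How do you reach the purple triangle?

turn left 164°, forward 8.8 m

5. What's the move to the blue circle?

turn left 62°, forward 1.9 m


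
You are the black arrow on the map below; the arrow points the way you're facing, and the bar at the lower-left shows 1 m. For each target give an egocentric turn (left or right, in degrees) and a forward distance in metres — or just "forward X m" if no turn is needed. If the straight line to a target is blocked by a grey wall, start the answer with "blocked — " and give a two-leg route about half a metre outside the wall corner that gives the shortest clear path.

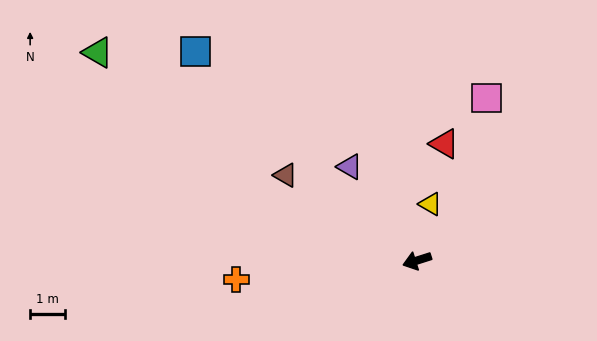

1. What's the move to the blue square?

turn right 61°, forward 8.9 m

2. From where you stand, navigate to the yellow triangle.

turn right 121°, forward 1.7 m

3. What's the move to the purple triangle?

turn right 72°, forward 3.4 m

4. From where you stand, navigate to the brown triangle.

turn right 51°, forward 4.6 m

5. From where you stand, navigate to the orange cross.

turn right 12°, forward 5.3 m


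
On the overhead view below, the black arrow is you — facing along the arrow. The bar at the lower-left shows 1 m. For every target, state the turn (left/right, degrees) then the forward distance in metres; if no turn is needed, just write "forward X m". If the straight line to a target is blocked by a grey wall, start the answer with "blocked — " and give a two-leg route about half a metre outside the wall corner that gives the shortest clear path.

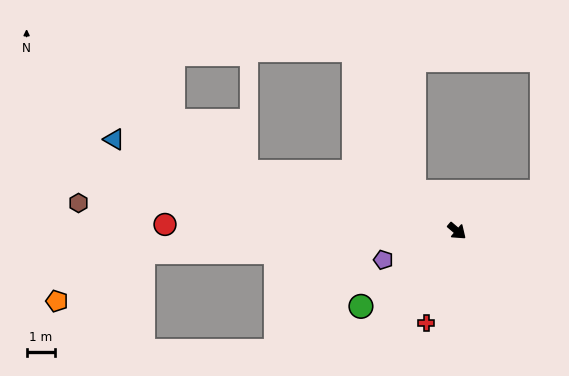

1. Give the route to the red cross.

turn right 68°, forward 3.4 m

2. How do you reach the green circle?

turn right 101°, forward 4.3 m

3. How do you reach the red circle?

turn right 141°, forward 10.3 m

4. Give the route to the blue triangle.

turn right 154°, forward 12.5 m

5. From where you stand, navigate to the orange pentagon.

blocked — turn right 136°, forward 11.1 m, then turn left 26°, forward 3.5 m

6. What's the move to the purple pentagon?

turn right 118°, forward 2.8 m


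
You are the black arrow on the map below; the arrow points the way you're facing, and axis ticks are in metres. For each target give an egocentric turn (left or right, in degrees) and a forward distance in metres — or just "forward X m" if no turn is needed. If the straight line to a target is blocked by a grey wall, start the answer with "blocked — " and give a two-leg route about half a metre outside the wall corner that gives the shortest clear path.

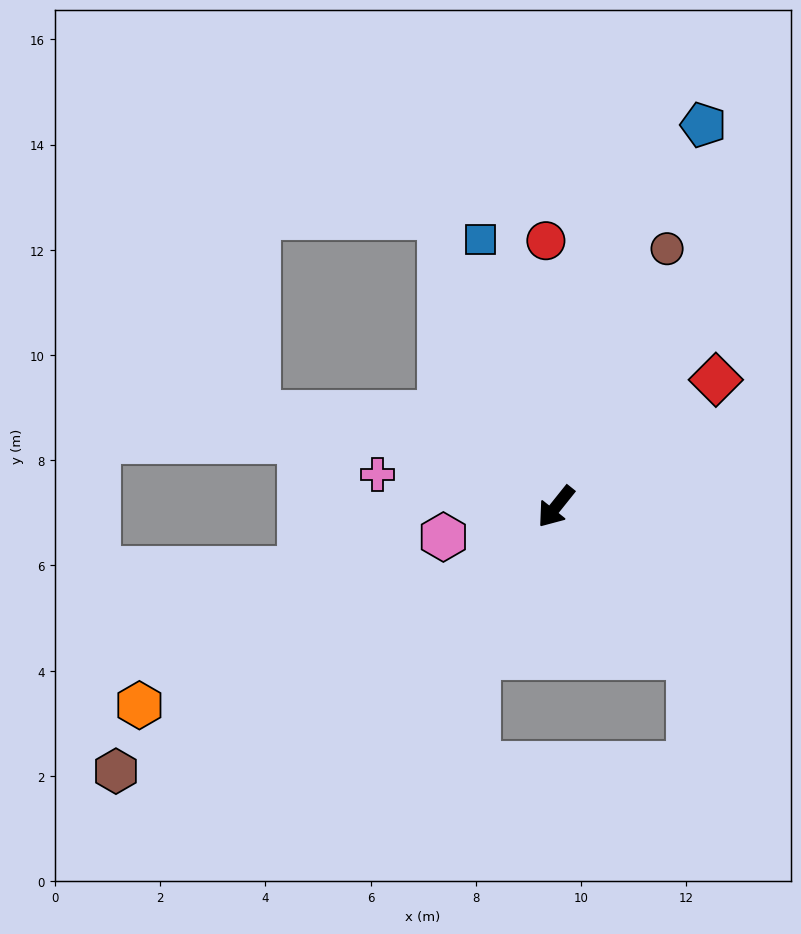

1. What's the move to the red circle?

turn right 139°, forward 5.1 m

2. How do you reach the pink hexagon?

turn right 36°, forward 2.2 m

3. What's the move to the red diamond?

turn left 167°, forward 3.9 m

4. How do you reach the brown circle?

turn right 165°, forward 5.3 m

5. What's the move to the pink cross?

turn right 62°, forward 3.4 m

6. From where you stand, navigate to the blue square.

turn right 126°, forward 5.3 m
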